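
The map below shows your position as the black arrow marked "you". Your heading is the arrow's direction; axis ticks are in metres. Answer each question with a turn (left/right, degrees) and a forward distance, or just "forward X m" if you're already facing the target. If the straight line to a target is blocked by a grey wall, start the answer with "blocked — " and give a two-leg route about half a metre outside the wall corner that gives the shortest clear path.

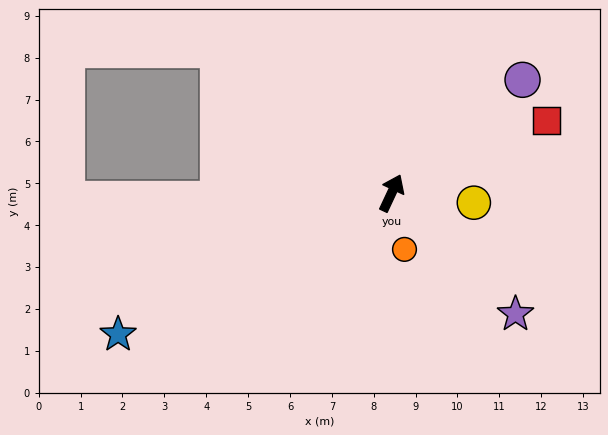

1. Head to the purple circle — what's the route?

turn right 24°, forward 4.1 m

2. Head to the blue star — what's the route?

turn left 142°, forward 7.4 m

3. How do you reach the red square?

turn right 40°, forward 4.1 m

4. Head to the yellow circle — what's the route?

turn right 72°, forward 2.0 m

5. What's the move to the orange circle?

turn right 142°, forward 1.4 m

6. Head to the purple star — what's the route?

turn right 109°, forward 4.1 m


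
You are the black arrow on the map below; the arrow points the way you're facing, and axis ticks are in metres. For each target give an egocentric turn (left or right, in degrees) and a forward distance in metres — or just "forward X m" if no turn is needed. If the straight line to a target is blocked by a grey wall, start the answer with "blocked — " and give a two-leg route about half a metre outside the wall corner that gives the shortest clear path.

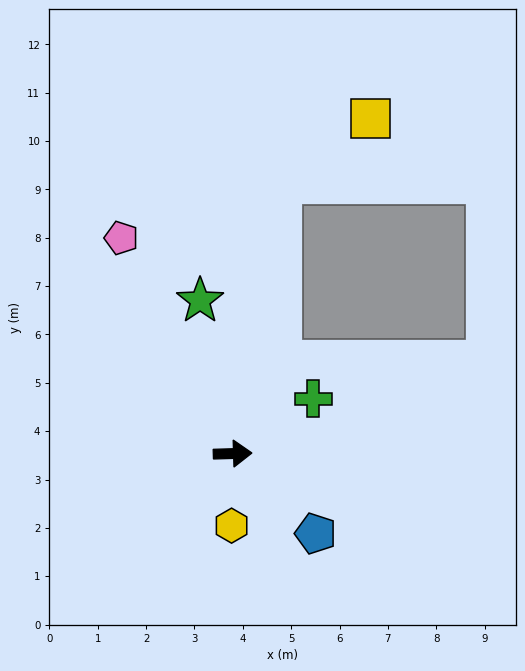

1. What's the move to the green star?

turn left 100°, forward 3.2 m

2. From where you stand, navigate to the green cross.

turn left 32°, forward 2.0 m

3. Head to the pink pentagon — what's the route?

turn left 116°, forward 5.0 m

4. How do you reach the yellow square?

blocked — turn left 78°, forward 5.7 m, then turn right 44°, forward 2.3 m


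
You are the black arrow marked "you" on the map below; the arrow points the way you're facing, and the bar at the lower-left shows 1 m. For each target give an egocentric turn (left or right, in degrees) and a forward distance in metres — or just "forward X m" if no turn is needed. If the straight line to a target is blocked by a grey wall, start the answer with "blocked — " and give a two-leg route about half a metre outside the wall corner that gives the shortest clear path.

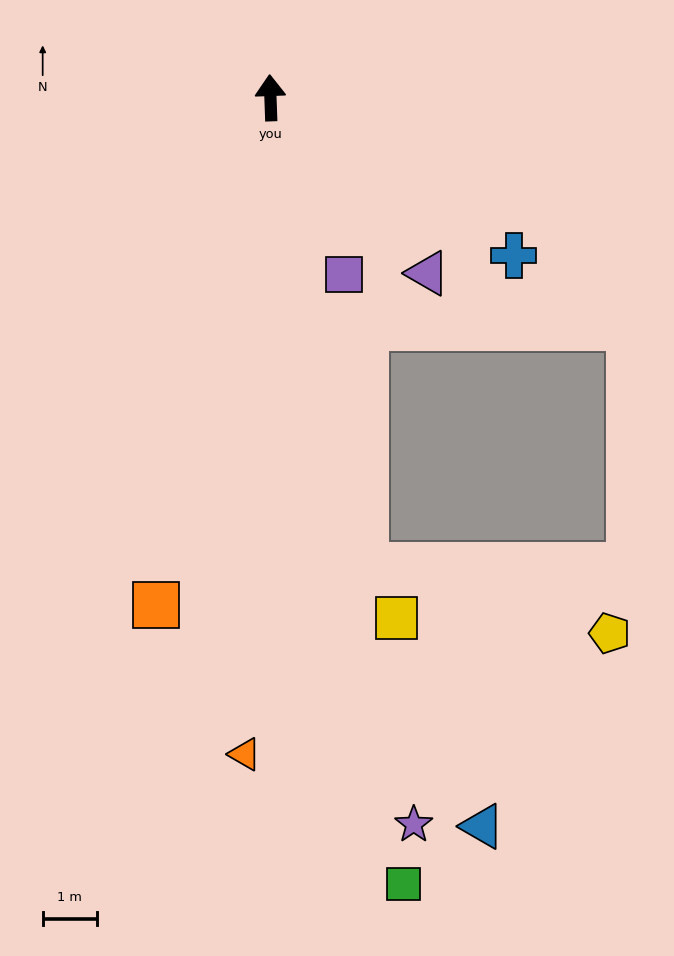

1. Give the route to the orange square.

turn left 165°, forward 9.7 m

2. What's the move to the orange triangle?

turn left 176°, forward 12.2 m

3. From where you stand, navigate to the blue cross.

turn right 125°, forward 5.4 m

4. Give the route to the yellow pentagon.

blocked — turn right 171°, forward 8.8 m, then turn left 63°, forward 4.7 m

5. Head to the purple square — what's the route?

turn right 159°, forward 3.6 m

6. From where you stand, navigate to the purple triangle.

turn right 140°, forward 4.4 m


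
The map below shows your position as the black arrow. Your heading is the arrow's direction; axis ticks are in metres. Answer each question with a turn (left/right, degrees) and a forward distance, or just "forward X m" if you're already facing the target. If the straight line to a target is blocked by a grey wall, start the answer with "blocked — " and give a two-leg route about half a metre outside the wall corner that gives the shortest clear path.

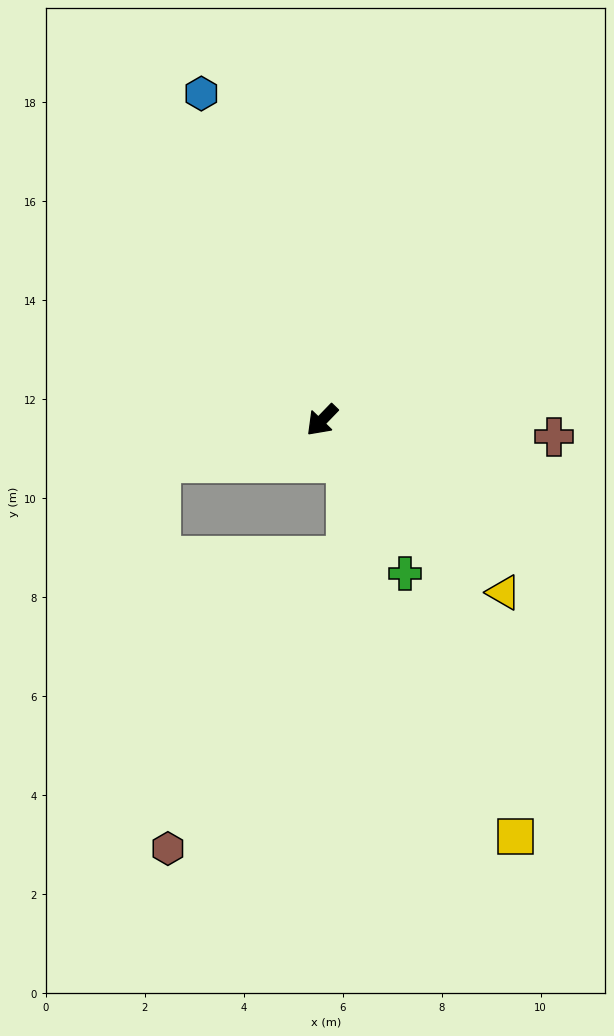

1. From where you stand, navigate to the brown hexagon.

blocked — turn right 32°, forward 3.4 m, then turn left 77°, forward 7.8 m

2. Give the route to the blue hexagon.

turn right 116°, forward 7.0 m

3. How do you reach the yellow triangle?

turn left 91°, forward 5.1 m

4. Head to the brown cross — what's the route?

turn left 130°, forward 4.7 m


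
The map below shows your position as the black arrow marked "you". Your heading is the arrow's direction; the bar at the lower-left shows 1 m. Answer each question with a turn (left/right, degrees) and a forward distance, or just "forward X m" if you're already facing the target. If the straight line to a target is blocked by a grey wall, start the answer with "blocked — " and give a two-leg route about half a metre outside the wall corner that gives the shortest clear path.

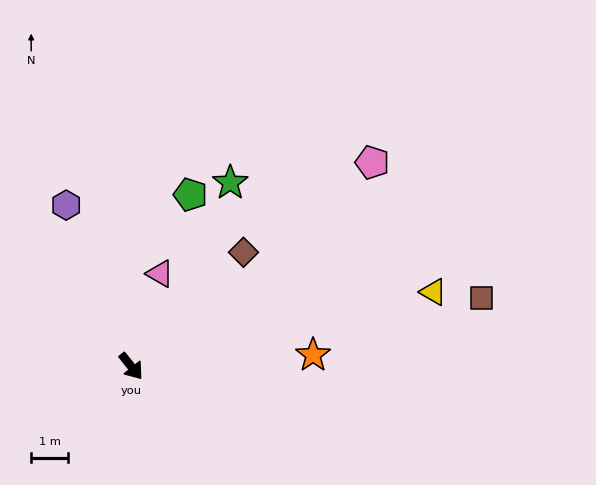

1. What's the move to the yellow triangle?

turn left 65°, forward 8.5 m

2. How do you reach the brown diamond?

turn left 97°, forward 4.4 m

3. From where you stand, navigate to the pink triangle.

turn left 124°, forward 2.6 m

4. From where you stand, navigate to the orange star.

turn left 55°, forward 5.0 m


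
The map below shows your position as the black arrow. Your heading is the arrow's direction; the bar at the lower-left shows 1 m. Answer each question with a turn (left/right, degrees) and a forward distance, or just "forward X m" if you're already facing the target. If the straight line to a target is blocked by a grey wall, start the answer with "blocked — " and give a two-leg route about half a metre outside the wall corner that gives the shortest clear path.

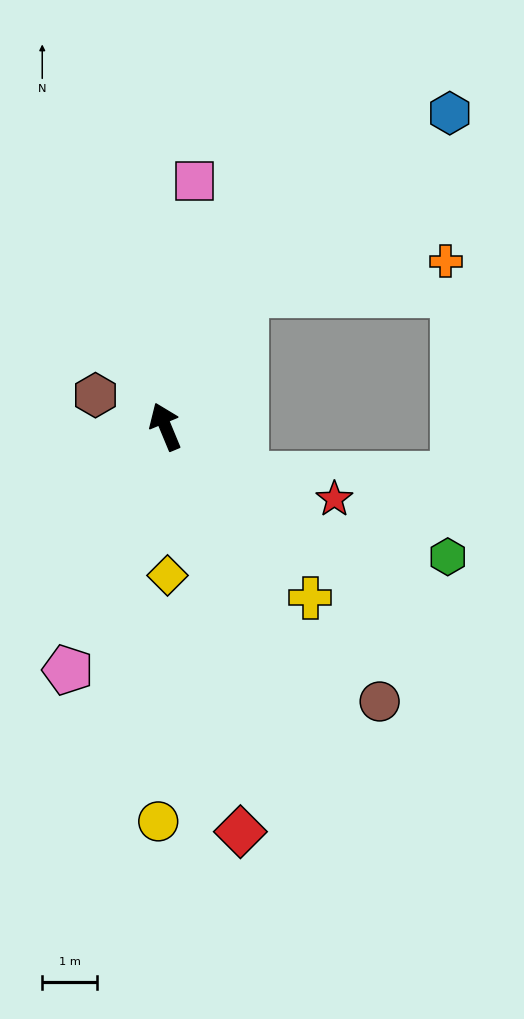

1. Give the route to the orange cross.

blocked — turn right 54°, forward 2.8 m, then turn right 49°, forward 3.7 m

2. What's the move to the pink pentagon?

turn left 136°, forward 4.8 m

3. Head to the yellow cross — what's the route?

turn right 162°, forward 4.1 m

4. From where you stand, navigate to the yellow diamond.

turn left 158°, forward 2.7 m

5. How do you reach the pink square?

turn right 29°, forward 4.5 m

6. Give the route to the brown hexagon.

turn left 43°, forward 1.4 m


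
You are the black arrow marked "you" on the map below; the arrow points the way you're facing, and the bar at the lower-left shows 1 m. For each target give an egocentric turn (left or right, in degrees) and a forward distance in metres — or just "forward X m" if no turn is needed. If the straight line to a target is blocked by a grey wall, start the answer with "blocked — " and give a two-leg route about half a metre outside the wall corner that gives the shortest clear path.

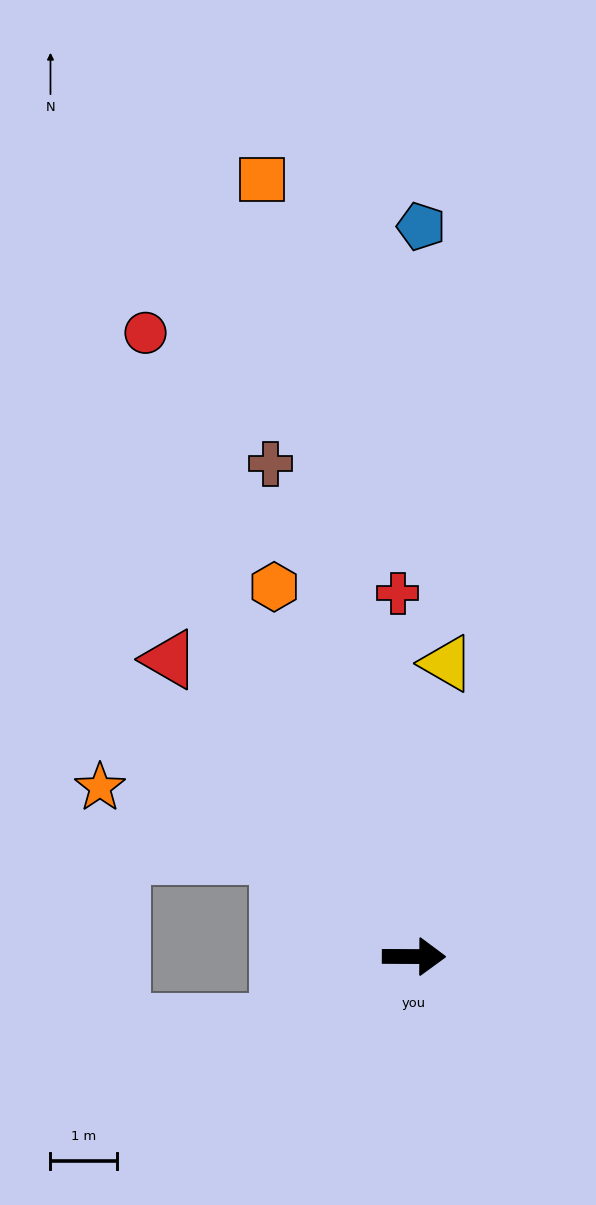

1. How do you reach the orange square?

turn left 101°, forward 11.8 m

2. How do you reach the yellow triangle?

turn left 84°, forward 4.4 m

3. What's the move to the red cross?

turn left 93°, forward 5.4 m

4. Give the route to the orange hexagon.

turn left 111°, forward 5.9 m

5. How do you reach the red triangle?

turn left 130°, forward 5.8 m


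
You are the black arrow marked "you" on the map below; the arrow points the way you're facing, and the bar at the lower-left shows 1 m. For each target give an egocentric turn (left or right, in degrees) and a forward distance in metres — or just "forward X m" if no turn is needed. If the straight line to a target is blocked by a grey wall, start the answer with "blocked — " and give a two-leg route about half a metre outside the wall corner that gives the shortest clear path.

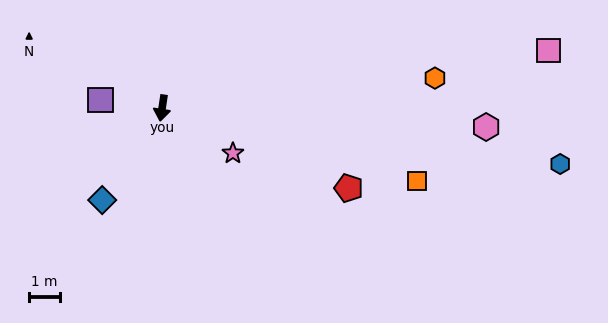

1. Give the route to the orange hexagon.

turn left 105°, forward 9.0 m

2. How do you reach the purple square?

turn right 89°, forward 2.0 m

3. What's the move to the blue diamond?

turn right 25°, forward 3.6 m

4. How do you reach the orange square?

turn left 83°, forward 8.7 m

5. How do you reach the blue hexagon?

turn left 91°, forward 13.2 m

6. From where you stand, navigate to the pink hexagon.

turn left 95°, forward 10.7 m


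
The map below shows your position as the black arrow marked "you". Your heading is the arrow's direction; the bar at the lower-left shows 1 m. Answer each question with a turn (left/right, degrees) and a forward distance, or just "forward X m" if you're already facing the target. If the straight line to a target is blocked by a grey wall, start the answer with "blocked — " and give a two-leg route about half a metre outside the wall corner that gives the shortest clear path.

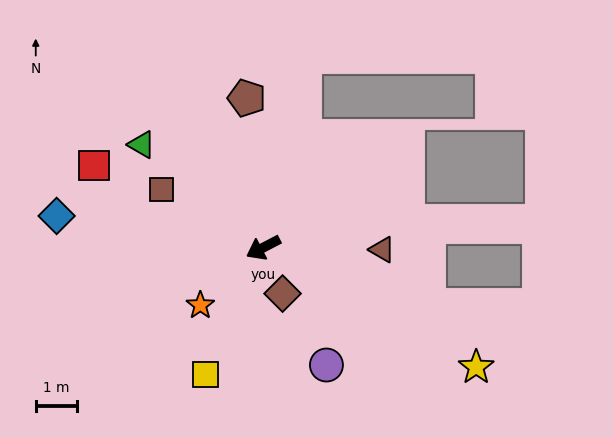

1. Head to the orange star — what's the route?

turn left 15°, forward 2.1 m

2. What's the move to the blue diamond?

turn right 36°, forward 5.1 m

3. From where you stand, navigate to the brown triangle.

turn left 152°, forward 2.9 m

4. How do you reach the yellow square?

turn left 38°, forward 3.4 m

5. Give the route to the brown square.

turn right 57°, forward 2.8 m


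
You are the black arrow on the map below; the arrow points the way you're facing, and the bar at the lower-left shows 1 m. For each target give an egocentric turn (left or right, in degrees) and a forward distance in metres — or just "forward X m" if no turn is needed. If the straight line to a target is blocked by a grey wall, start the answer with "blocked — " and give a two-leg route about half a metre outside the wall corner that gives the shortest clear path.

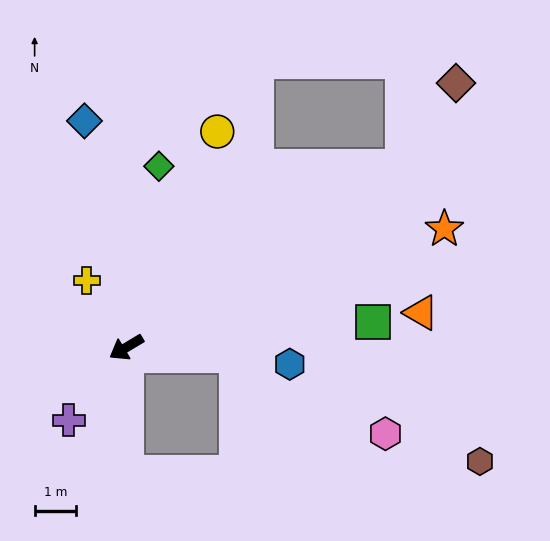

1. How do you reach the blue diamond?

turn right 110°, forward 5.6 m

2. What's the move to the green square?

turn left 155°, forward 6.0 m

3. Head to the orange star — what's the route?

turn left 169°, forward 8.2 m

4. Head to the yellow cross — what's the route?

turn right 90°, forward 1.9 m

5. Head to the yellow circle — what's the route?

turn right 144°, forward 5.6 m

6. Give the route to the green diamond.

turn right 131°, forward 4.4 m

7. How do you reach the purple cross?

turn left 21°, forward 2.2 m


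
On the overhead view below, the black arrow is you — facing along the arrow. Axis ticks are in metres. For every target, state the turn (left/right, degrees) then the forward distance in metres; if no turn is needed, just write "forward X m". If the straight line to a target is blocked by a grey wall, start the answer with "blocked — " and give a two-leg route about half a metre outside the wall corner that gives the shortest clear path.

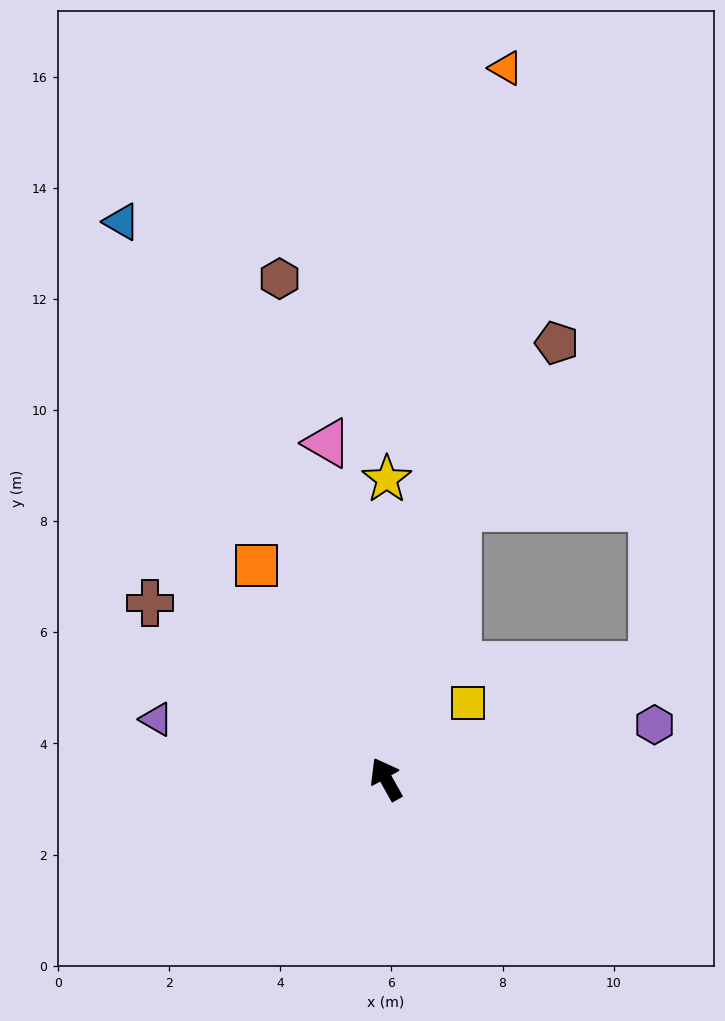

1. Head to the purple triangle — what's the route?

turn left 46°, forward 4.3 m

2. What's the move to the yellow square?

turn right 76°, forward 2.0 m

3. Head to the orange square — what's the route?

turn left 2°, forward 4.5 m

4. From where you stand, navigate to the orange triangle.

turn right 39°, forward 13.0 m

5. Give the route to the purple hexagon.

turn right 108°, forward 4.9 m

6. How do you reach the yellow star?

turn right 29°, forward 5.4 m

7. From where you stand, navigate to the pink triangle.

turn right 19°, forward 6.1 m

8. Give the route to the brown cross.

turn left 24°, forward 5.3 m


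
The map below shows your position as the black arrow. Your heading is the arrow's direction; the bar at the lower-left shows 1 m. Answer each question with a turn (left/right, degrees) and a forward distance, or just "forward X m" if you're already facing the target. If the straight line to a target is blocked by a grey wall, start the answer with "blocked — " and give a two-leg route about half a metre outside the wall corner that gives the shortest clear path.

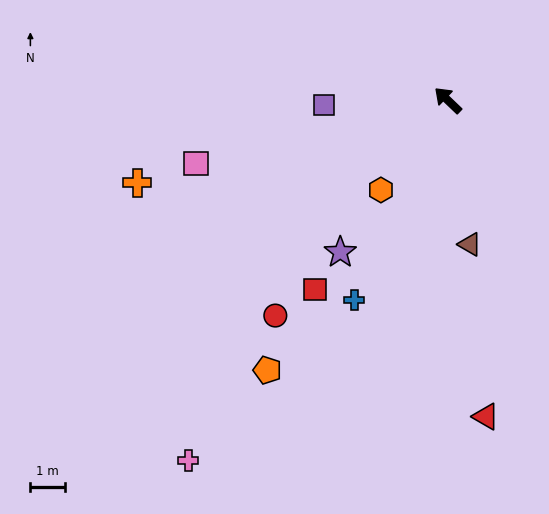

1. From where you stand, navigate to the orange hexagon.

turn left 97°, forward 3.2 m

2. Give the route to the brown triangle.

turn left 142°, forward 4.2 m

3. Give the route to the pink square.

turn left 58°, forward 7.4 m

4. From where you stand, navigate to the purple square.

turn left 46°, forward 3.5 m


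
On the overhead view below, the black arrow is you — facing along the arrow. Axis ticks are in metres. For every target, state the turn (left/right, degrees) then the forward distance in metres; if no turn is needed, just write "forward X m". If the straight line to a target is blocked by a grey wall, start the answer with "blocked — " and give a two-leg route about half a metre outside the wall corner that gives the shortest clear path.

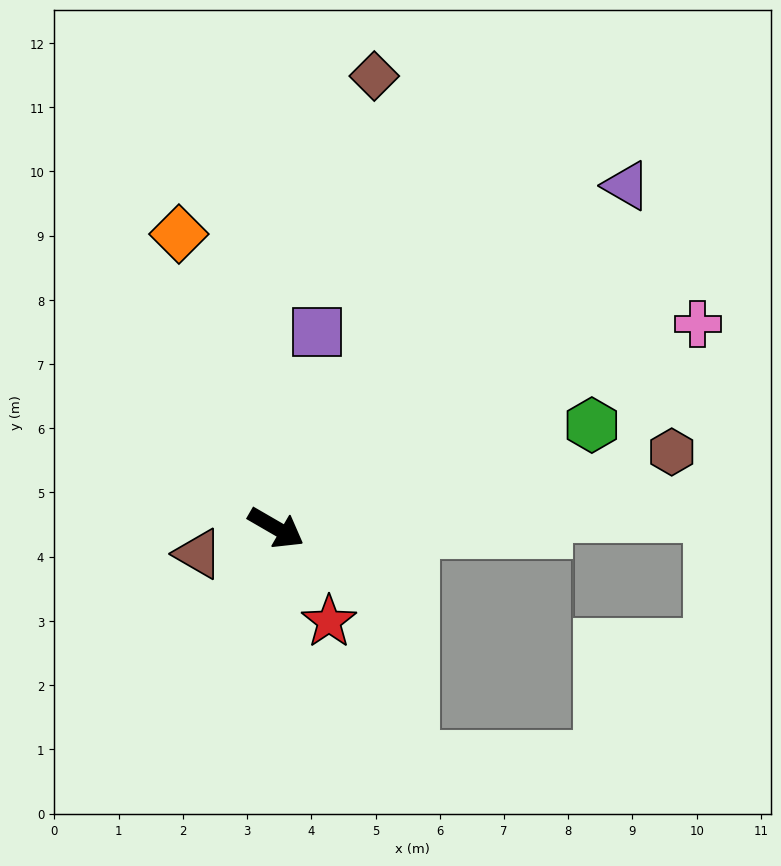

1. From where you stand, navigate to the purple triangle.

turn left 74°, forward 7.6 m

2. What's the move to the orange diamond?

turn left 138°, forward 4.8 m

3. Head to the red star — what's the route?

turn right 30°, forward 1.7 m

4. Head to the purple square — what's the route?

turn left 108°, forward 3.1 m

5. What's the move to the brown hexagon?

turn left 41°, forward 6.3 m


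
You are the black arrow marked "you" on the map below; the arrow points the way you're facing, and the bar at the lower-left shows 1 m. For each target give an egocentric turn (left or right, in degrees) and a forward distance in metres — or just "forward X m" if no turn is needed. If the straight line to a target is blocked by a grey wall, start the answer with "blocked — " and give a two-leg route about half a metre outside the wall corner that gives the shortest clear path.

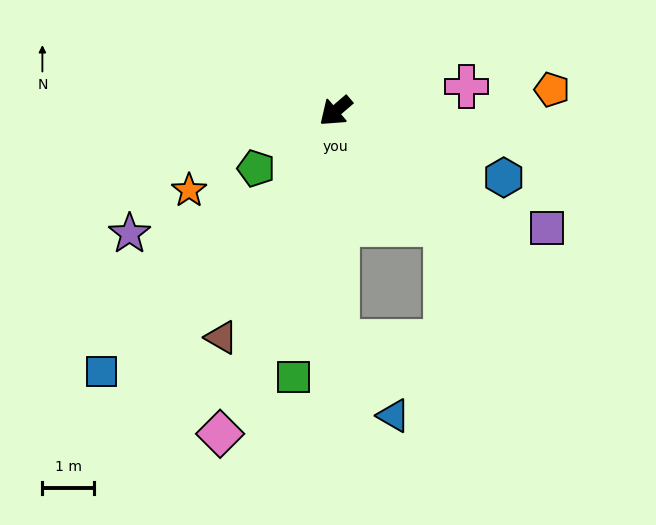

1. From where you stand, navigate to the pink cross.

turn left 150°, forward 2.6 m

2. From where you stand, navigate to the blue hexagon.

turn left 118°, forward 3.5 m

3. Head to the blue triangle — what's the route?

blocked — turn left 50°, forward 4.4 m, then turn left 36°, forward 1.8 m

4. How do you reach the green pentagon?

turn right 5°, forward 1.9 m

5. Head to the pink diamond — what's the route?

turn left 30°, forward 6.6 m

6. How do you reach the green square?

turn left 40°, forward 5.2 m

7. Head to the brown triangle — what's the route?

turn left 23°, forward 4.9 m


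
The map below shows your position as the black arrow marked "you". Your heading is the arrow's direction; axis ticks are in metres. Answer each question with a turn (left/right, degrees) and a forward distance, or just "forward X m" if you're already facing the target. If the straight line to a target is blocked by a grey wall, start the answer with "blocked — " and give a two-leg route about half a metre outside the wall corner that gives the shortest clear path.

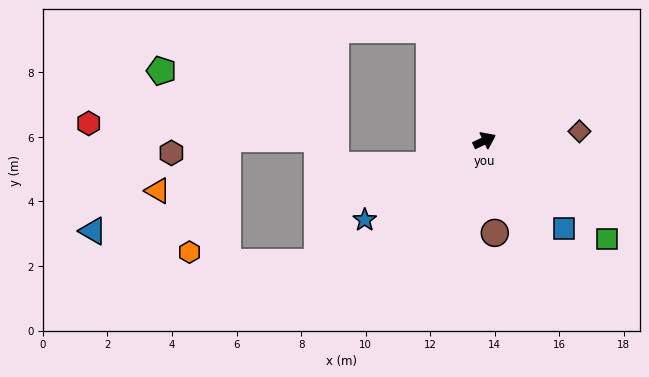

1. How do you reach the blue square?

turn right 74°, forward 3.7 m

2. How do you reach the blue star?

turn right 172°, forward 4.5 m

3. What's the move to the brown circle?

turn right 109°, forward 2.9 m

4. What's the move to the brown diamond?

turn right 20°, forward 3.0 m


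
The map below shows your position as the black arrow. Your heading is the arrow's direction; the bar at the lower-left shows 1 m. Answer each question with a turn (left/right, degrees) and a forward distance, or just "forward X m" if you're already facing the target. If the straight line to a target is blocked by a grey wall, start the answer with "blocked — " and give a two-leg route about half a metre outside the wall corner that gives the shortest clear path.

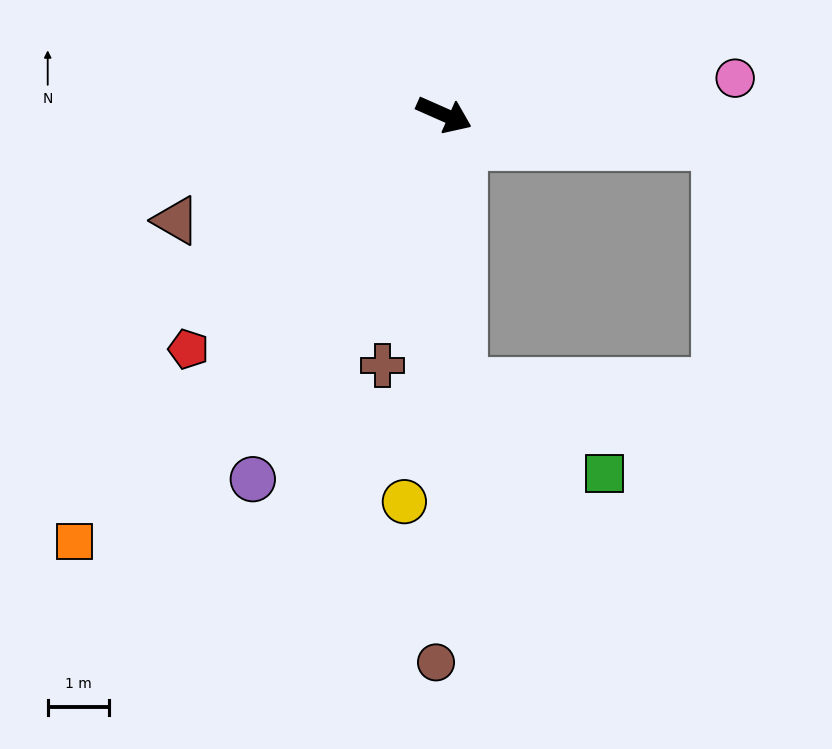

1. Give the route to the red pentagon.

turn right 114°, forward 5.7 m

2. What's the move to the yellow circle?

turn right 72°, forward 6.4 m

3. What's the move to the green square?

blocked — turn right 62°, forward 4.4 m, then turn left 54°, forward 2.8 m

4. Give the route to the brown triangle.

turn right 135°, forward 4.7 m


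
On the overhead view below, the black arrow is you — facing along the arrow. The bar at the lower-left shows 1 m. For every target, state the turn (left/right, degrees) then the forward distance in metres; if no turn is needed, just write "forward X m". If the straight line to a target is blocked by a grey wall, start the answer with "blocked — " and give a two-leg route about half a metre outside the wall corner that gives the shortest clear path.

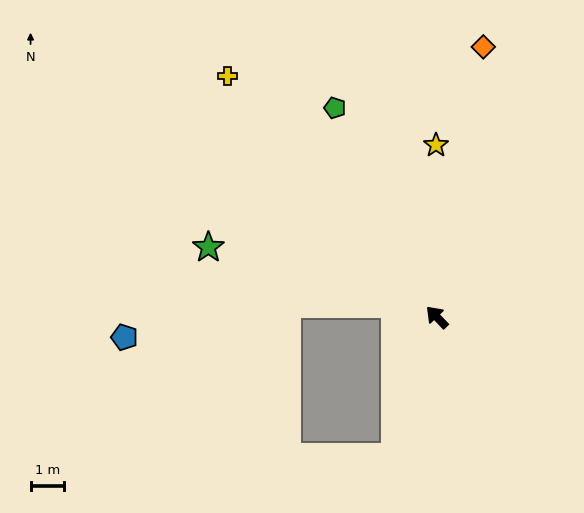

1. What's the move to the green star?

turn left 29°, forward 7.1 m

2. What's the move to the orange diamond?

turn right 54°, forward 8.2 m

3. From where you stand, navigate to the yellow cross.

turn right 3°, forward 9.5 m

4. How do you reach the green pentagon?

turn right 18°, forward 6.9 m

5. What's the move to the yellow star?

turn right 43°, forward 5.1 m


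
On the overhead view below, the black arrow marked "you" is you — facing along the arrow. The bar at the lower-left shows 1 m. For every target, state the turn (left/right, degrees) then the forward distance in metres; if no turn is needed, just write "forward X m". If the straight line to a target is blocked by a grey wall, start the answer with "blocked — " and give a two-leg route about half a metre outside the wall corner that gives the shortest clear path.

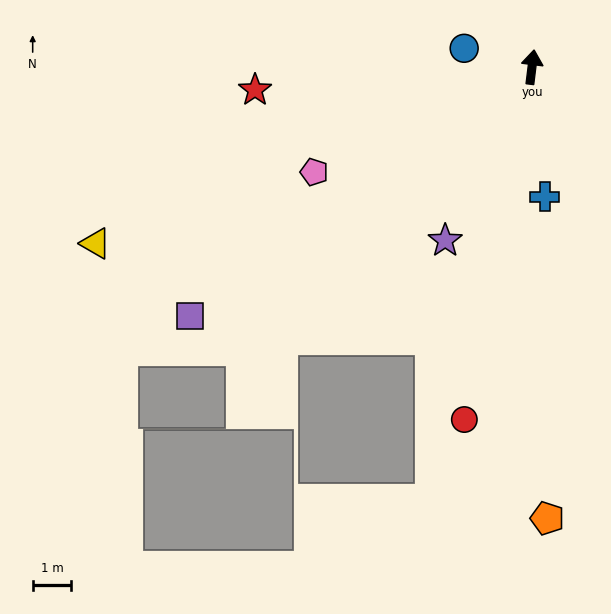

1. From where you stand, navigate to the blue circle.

turn left 82°, forward 1.8 m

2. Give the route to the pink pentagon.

turn left 123°, forward 6.2 m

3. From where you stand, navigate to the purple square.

turn left 133°, forward 10.9 m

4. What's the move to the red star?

turn left 102°, forward 7.2 m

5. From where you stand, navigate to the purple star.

turn left 160°, forward 5.0 m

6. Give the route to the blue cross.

turn right 167°, forward 3.4 m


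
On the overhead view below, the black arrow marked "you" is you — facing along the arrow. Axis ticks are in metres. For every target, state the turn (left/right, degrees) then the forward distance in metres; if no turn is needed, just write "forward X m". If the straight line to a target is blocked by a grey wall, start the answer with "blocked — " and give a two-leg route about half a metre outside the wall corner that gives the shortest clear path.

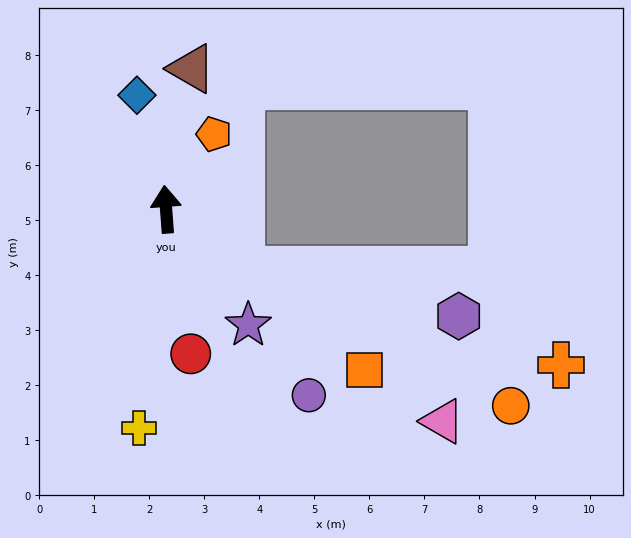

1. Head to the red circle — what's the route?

turn right 175°, forward 2.7 m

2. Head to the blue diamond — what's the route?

turn left 10°, forward 2.1 m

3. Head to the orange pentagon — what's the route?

turn right 37°, forward 1.6 m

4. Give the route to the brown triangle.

turn right 15°, forward 2.6 m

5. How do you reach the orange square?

turn right 133°, forward 4.6 m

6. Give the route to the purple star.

turn right 149°, forward 2.6 m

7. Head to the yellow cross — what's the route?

turn left 169°, forward 4.0 m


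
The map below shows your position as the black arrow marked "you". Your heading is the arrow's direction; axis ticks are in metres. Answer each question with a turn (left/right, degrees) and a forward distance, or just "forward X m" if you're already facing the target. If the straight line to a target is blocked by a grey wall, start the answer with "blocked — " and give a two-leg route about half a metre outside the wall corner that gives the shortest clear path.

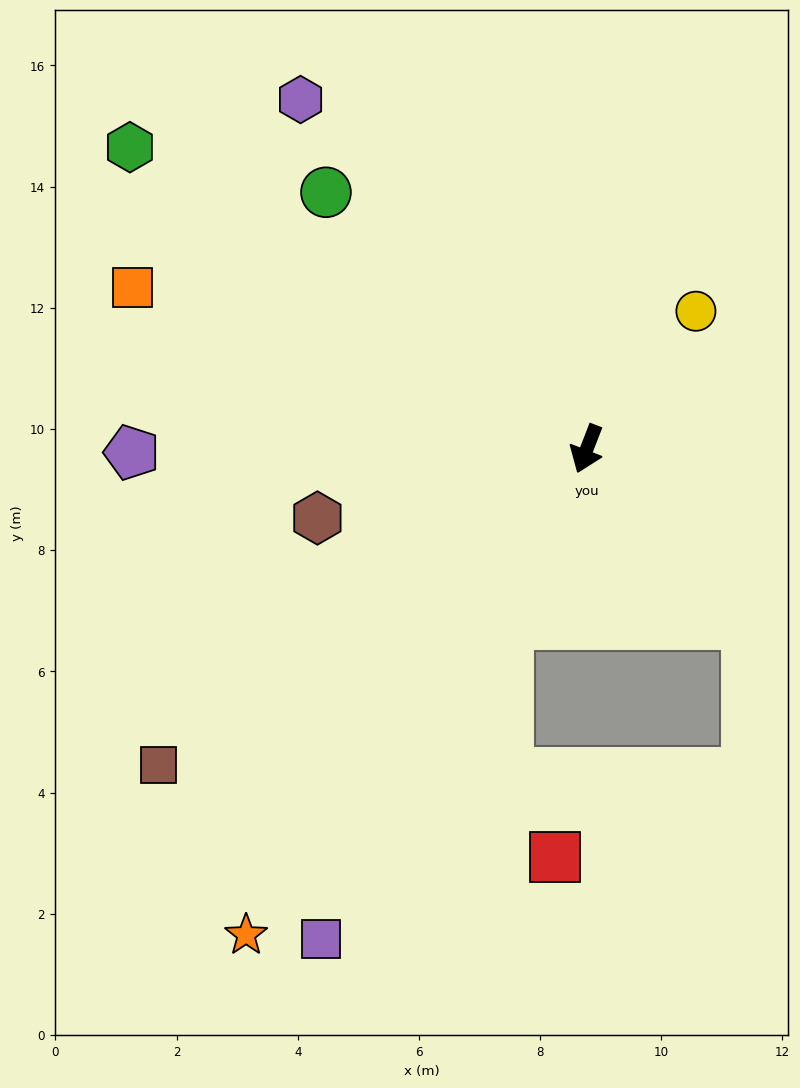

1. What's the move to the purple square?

turn right 7°, forward 9.2 m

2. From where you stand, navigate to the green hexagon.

turn right 102°, forward 9.0 m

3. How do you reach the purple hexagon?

turn right 119°, forward 7.5 m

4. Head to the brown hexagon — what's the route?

turn right 54°, forward 4.6 m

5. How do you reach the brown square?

turn right 32°, forward 8.8 m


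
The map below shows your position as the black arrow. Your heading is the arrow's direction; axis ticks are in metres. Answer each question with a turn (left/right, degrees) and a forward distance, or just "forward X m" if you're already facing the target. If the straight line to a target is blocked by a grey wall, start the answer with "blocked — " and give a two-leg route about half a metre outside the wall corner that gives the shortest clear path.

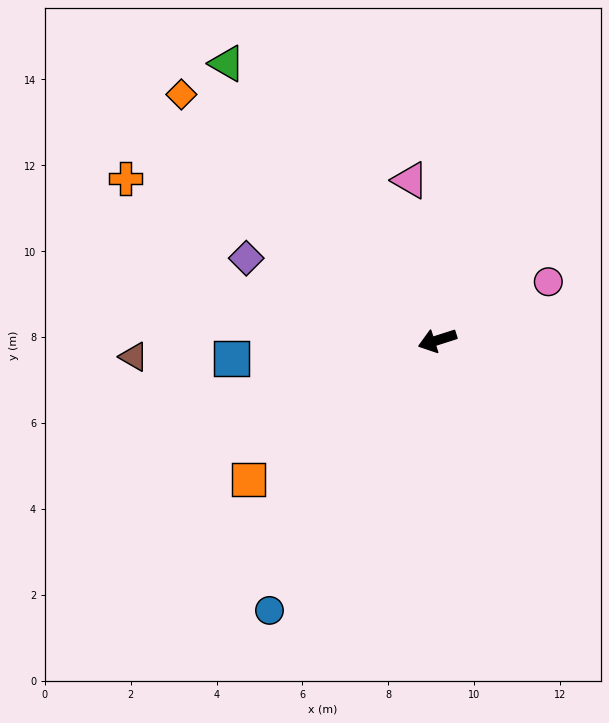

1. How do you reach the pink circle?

turn right 170°, forward 2.9 m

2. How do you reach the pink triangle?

turn right 98°, forward 3.8 m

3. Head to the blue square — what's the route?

turn right 13°, forward 4.8 m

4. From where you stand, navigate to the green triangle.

turn right 70°, forward 8.1 m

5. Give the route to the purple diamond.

turn right 41°, forward 4.8 m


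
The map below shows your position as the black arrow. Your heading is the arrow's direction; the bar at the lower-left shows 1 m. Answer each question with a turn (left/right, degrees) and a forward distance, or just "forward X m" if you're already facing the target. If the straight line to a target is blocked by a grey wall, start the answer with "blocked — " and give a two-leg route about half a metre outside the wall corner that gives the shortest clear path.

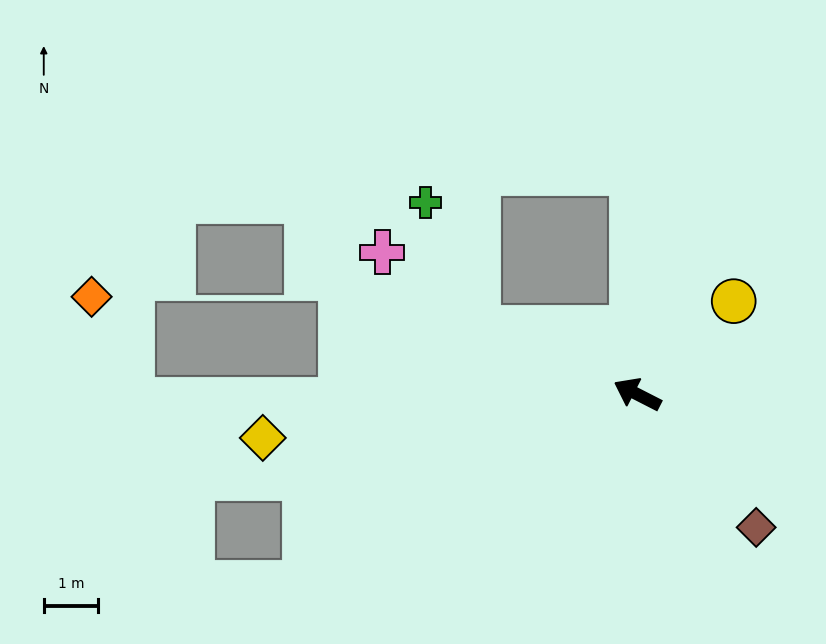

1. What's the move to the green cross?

blocked — turn left 5°, forward 3.2 m, then turn right 46°, forward 2.5 m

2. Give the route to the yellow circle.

turn right 109°, forward 2.5 m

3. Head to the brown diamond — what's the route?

turn left 159°, forward 3.3 m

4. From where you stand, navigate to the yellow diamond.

turn left 34°, forward 6.9 m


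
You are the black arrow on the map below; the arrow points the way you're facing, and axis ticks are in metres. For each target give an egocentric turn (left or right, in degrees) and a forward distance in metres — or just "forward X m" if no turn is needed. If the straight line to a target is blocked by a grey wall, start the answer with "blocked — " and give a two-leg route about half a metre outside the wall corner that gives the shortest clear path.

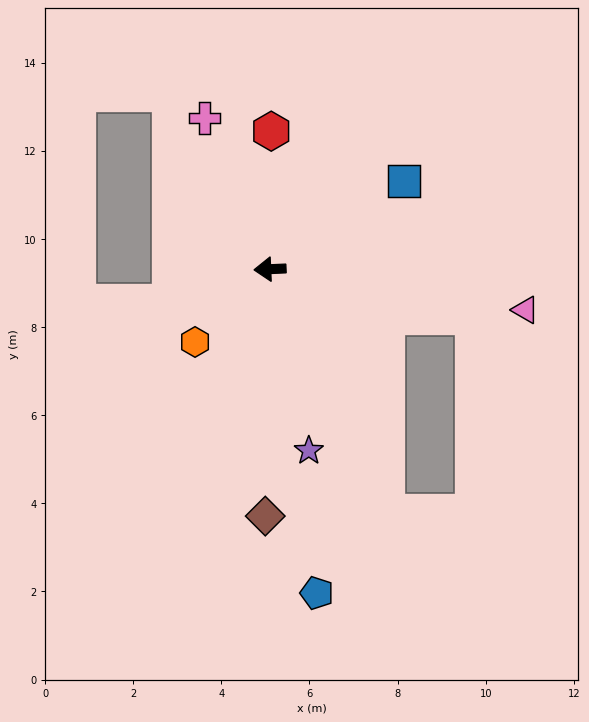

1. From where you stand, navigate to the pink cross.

turn right 69°, forward 3.7 m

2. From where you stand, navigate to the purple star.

turn left 100°, forward 4.2 m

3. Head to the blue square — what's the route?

turn right 149°, forward 3.6 m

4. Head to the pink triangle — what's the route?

turn left 168°, forward 5.9 m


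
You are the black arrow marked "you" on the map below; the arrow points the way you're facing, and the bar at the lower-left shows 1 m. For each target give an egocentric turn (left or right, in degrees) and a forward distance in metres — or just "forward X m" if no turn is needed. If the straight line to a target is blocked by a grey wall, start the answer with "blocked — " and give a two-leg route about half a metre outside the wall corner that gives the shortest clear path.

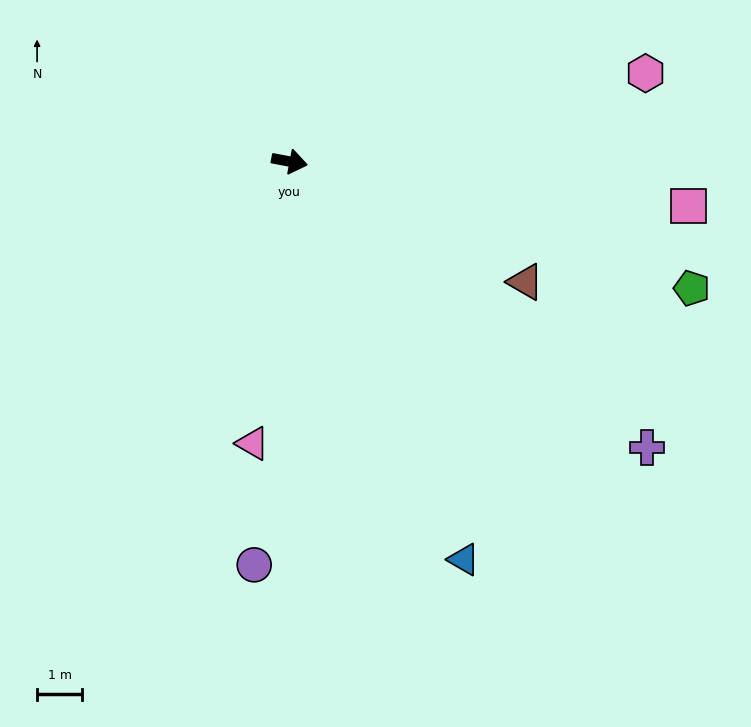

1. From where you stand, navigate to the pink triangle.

turn right 87°, forward 6.3 m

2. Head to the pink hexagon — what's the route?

turn left 25°, forward 8.1 m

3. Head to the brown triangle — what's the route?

turn right 16°, forward 5.9 m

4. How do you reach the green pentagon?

turn right 7°, forward 9.4 m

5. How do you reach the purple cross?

turn right 28°, forward 10.2 m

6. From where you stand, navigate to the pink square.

turn left 4°, forward 8.9 m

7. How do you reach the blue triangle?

turn right 56°, forward 9.6 m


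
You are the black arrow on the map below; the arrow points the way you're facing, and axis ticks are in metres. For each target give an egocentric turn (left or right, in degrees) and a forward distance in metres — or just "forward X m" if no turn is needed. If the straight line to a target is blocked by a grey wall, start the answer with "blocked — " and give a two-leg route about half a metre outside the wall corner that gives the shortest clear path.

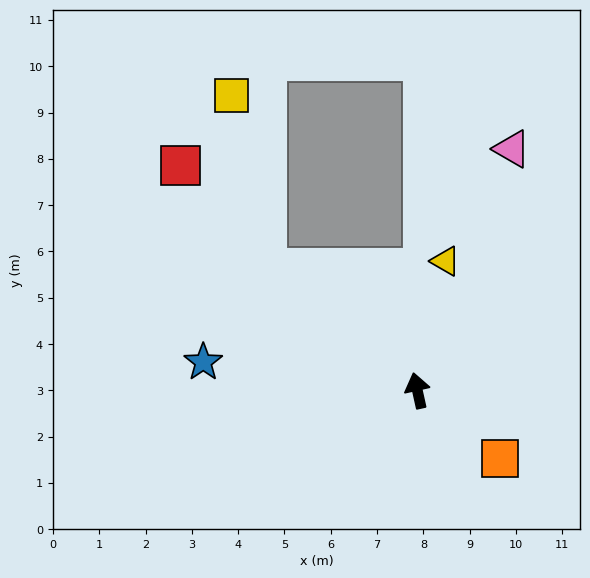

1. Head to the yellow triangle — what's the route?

turn right 25°, forward 2.9 m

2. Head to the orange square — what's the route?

turn right 142°, forward 2.3 m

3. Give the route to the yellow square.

blocked — turn left 38°, forward 4.2 m, then turn right 39°, forward 3.8 m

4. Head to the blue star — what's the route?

turn left 70°, forward 4.7 m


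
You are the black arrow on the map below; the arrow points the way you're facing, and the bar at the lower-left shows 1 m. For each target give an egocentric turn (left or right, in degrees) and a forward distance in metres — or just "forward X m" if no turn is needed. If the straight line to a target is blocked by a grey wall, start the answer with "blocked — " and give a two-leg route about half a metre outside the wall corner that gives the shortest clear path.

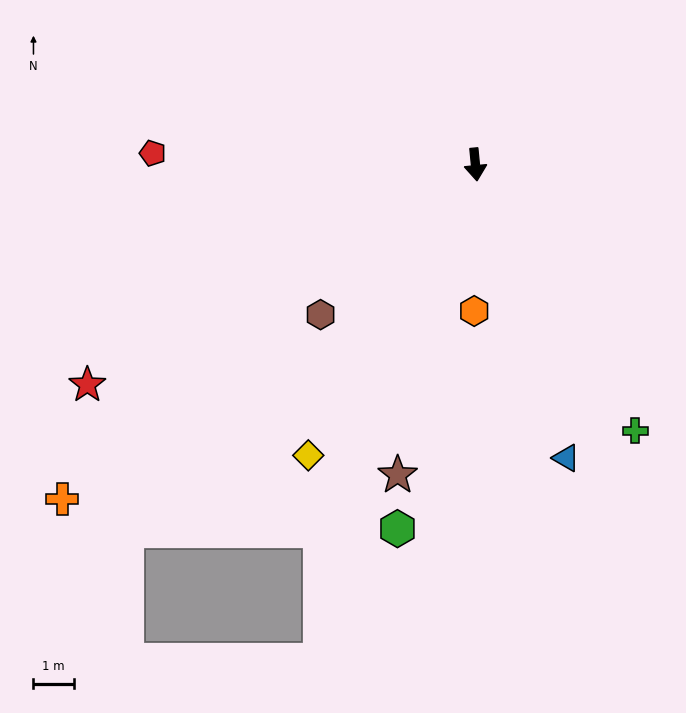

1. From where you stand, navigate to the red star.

turn right 66°, forward 11.1 m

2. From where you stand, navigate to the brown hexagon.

turn right 51°, forward 5.4 m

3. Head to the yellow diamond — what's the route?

turn right 35°, forward 8.3 m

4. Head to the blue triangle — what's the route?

turn left 12°, forward 7.6 m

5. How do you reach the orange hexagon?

turn right 6°, forward 3.6 m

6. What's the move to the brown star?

turn right 20°, forward 7.9 m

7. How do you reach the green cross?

turn left 25°, forward 7.7 m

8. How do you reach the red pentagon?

turn right 98°, forward 8.0 m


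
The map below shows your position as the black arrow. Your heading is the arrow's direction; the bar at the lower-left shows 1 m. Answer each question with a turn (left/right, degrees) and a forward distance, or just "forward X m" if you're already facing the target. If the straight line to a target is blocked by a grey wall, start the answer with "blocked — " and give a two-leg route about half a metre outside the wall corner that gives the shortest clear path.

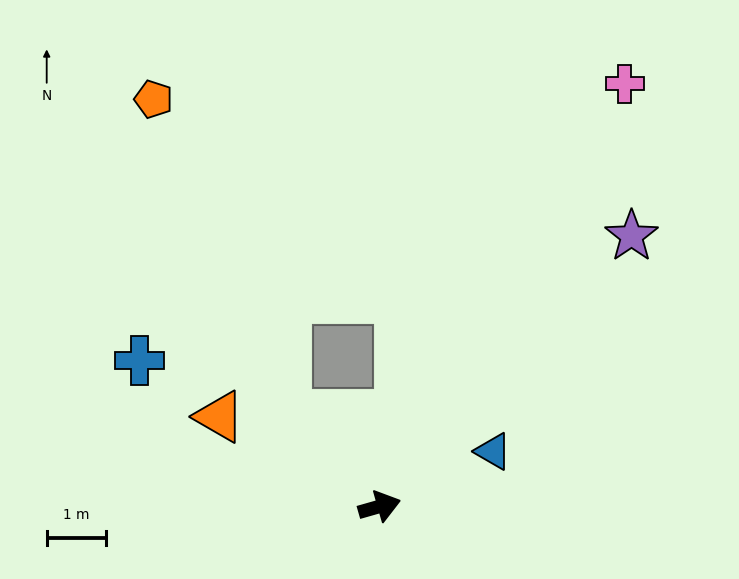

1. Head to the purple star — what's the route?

turn left 31°, forward 6.2 m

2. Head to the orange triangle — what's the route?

turn left 135°, forward 3.1 m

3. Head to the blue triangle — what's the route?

turn left 10°, forward 2.1 m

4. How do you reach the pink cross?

turn left 44°, forward 8.2 m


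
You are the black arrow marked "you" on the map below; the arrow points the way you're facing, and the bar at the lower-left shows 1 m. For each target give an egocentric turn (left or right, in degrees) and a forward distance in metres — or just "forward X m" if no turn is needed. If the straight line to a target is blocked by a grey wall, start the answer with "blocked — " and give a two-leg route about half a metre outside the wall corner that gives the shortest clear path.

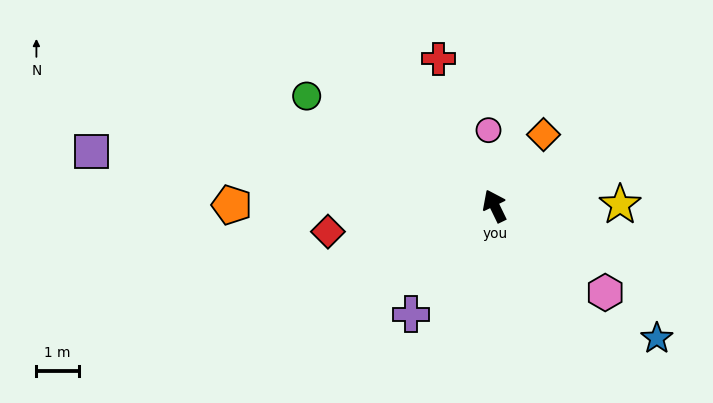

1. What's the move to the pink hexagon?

turn right 154°, forward 3.3 m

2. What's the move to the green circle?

turn left 34°, forward 5.1 m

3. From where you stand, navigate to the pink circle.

turn right 21°, forward 1.8 m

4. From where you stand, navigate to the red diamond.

turn left 73°, forward 4.0 m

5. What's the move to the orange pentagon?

turn left 64°, forward 6.2 m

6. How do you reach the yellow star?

turn right 115°, forward 3.0 m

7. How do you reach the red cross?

turn right 5°, forward 3.7 m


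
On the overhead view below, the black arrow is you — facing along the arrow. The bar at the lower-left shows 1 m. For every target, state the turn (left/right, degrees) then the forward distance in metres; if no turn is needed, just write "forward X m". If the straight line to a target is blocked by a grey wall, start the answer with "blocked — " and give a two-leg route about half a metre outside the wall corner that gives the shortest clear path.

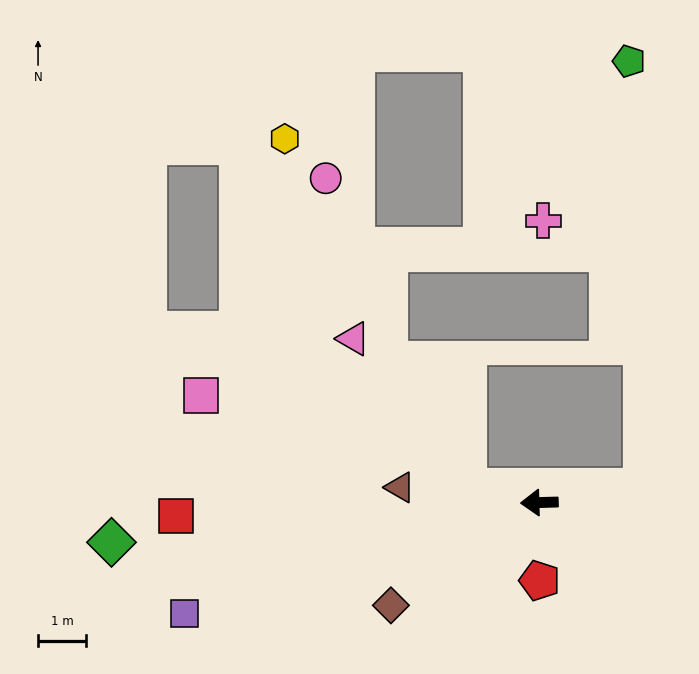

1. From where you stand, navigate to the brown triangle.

turn right 8°, forward 2.9 m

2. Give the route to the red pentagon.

turn left 89°, forward 1.6 m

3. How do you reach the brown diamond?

turn left 33°, forward 3.8 m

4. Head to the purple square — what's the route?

turn left 16°, forward 7.8 m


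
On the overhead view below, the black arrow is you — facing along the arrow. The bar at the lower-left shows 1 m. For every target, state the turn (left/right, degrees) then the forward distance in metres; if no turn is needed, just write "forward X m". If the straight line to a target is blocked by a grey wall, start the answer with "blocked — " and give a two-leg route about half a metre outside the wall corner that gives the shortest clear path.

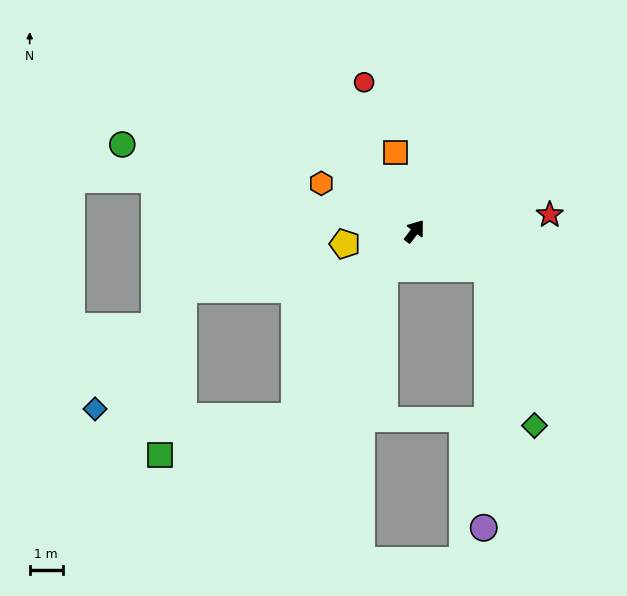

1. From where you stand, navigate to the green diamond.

blocked — turn right 79°, forward 2.5 m, then turn right 47°, forward 5.0 m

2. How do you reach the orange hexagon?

turn left 100°, forward 3.2 m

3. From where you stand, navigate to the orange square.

turn left 51°, forward 2.4 m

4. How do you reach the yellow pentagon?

turn left 137°, forward 2.1 m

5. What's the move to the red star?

turn right 46°, forward 4.1 m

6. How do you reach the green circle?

turn left 111°, forward 9.2 m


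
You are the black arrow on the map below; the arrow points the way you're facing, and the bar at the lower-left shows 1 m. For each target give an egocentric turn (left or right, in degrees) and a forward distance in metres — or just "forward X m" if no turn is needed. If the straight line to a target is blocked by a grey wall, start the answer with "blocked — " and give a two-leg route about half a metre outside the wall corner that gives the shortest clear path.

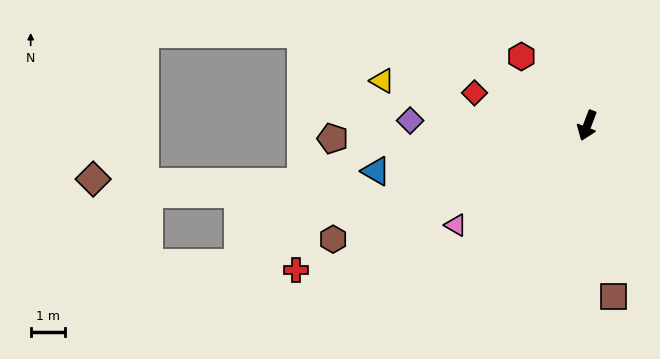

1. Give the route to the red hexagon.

turn right 116°, forward 2.8 m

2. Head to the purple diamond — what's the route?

turn right 71°, forward 5.1 m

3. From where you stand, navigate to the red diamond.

turn right 85°, forward 3.4 m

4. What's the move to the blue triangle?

turn right 57°, forward 6.3 m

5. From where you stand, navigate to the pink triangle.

turn right 32°, forward 4.8 m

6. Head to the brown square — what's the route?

turn left 30°, forward 5.0 m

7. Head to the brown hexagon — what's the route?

turn right 45°, forward 8.1 m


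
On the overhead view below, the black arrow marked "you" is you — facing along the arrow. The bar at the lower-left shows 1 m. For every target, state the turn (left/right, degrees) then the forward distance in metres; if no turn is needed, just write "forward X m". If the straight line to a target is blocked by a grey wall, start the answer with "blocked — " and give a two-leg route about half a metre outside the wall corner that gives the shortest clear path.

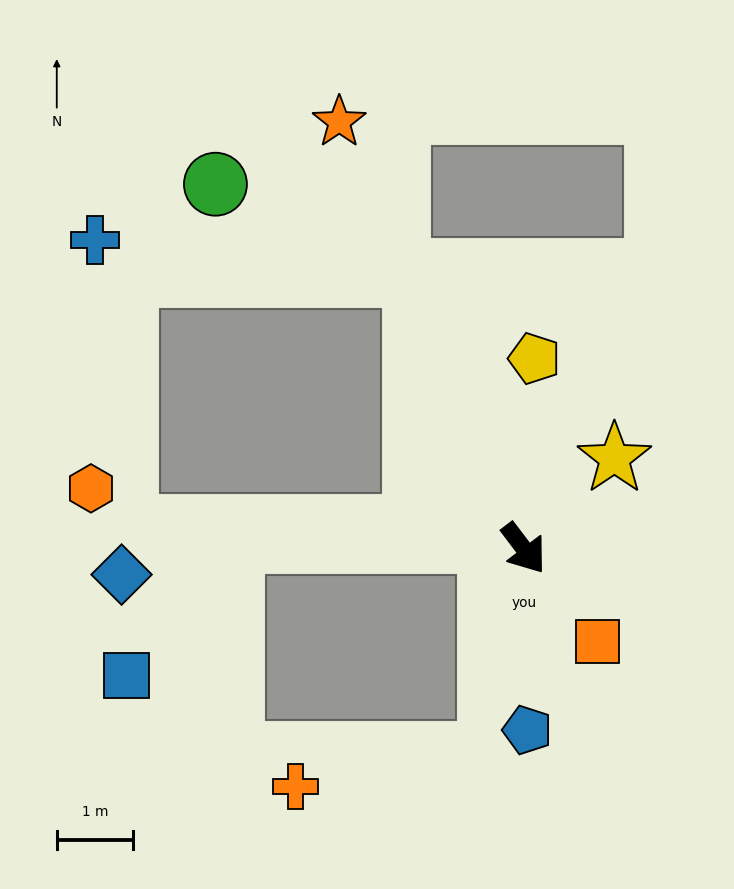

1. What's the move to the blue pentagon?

turn right 36°, forward 2.4 m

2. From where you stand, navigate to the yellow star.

turn left 98°, forward 1.7 m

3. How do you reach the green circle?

blocked — turn left 164°, forward 3.9 m, then turn left 44°, forward 2.9 m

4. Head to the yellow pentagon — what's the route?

turn left 140°, forward 2.5 m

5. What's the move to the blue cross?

blocked — turn left 164°, forward 3.9 m, then turn left 63°, forward 4.2 m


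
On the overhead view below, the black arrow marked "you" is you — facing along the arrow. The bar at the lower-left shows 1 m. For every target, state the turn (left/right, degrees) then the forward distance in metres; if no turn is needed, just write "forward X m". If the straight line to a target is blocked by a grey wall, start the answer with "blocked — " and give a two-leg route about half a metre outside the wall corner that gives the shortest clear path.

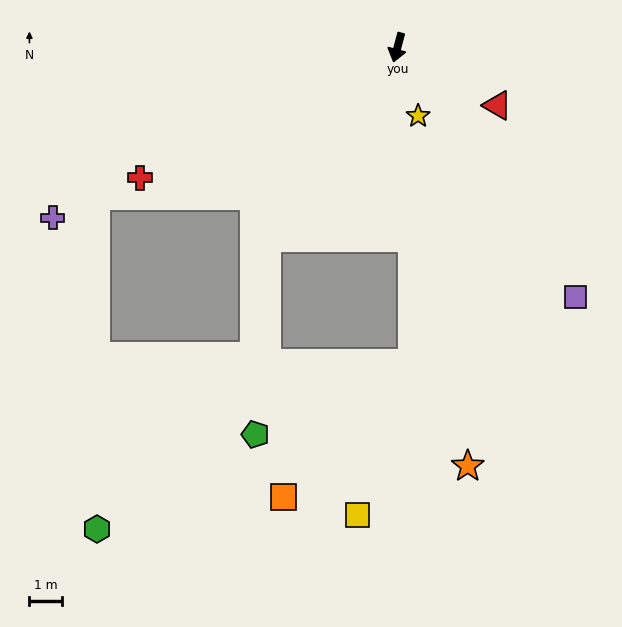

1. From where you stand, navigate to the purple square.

turn left 50°, forward 9.4 m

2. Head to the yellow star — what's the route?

turn left 32°, forward 2.2 m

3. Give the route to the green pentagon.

blocked — turn right 19°, forward 7.1 m, then turn left 30°, forward 6.0 m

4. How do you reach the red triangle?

turn left 75°, forward 3.5 m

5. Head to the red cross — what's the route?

turn right 48°, forward 8.8 m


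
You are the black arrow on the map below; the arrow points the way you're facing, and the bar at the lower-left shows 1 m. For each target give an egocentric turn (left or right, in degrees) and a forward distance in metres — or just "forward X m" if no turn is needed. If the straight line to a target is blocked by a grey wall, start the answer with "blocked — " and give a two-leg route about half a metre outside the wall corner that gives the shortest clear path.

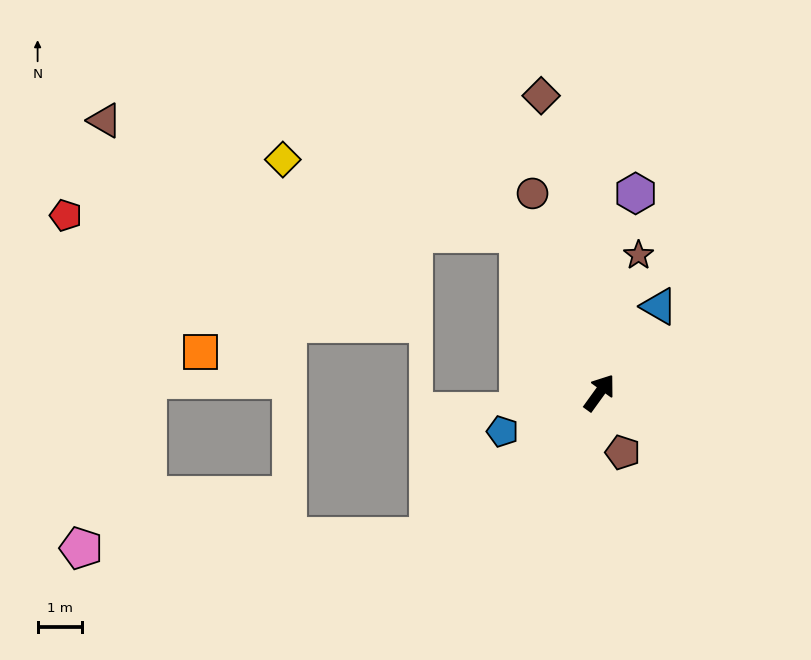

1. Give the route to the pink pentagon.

blocked — turn left 166°, forward 5.0 m, then turn right 38°, forward 7.8 m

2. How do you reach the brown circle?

turn left 54°, forward 4.7 m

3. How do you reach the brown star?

turn left 20°, forward 3.2 m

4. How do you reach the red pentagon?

blocked — turn left 63°, forward 4.0 m, then turn left 61°, forward 10.1 m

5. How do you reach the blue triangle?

forward 2.3 m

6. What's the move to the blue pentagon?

turn left 148°, forward 2.3 m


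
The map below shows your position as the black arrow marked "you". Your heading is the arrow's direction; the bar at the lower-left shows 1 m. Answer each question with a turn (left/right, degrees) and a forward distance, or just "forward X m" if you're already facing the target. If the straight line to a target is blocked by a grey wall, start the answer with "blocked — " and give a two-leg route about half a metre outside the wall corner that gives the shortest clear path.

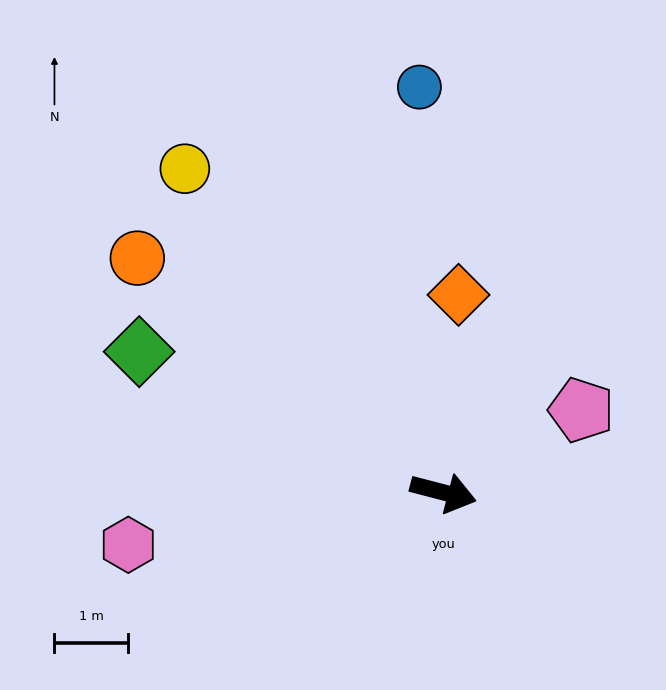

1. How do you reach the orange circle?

turn left 157°, forward 5.2 m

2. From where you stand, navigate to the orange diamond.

turn left 100°, forward 2.7 m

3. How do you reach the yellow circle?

turn left 143°, forward 5.6 m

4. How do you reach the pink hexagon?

turn right 156°, forward 4.3 m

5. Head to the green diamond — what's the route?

turn left 170°, forward 4.6 m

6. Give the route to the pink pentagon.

turn left 45°, forward 2.2 m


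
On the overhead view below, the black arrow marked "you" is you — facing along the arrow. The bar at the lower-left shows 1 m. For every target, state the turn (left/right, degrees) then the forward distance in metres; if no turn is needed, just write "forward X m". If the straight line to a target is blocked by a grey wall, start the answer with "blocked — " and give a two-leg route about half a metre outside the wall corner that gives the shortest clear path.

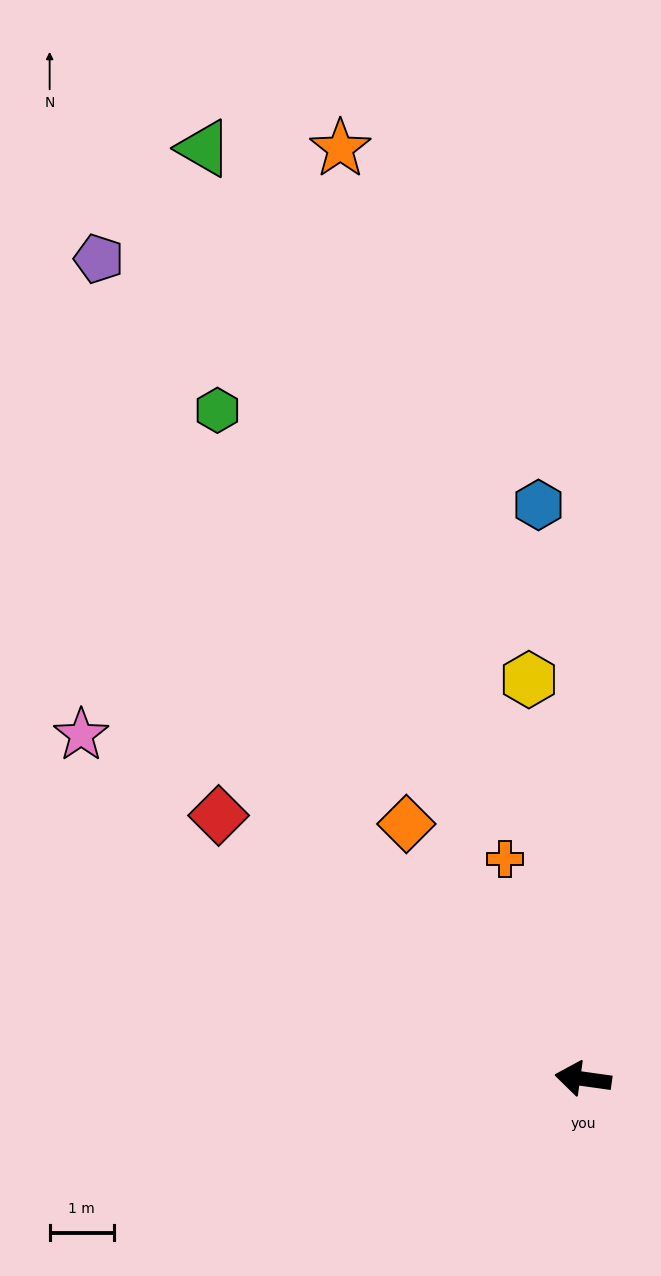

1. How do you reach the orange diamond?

turn right 47°, forward 4.8 m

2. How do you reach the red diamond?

turn right 28°, forward 7.0 m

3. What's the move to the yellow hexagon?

turn right 74°, forward 6.3 m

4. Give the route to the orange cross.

turn right 62°, forward 3.6 m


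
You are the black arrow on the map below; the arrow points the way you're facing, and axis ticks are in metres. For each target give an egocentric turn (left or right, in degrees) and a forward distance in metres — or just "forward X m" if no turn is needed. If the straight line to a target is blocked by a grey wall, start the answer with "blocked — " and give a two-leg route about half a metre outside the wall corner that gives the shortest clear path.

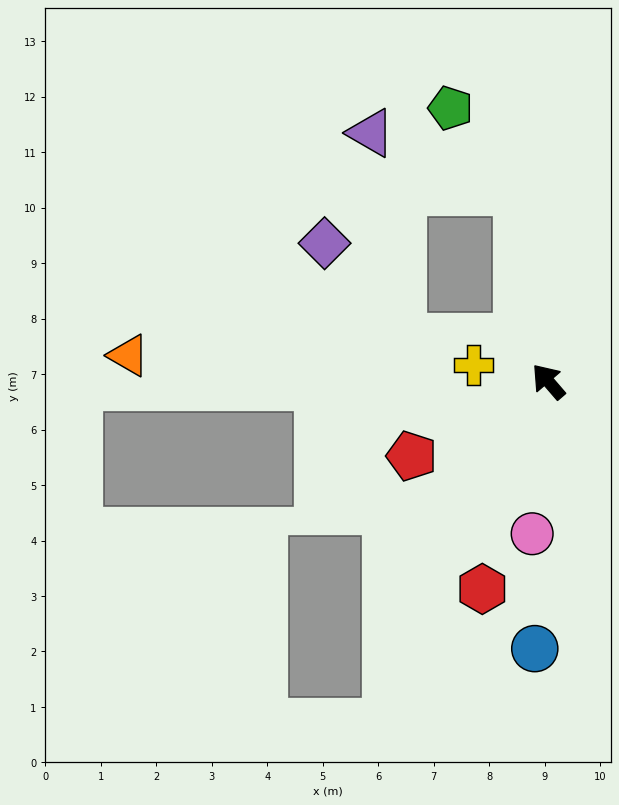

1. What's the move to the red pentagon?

turn left 78°, forward 2.8 m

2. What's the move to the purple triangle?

blocked — turn right 31°, forward 3.5 m, then turn left 58°, forward 2.8 m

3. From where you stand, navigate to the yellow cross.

turn left 37°, forward 1.4 m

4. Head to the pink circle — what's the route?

turn left 133°, forward 2.8 m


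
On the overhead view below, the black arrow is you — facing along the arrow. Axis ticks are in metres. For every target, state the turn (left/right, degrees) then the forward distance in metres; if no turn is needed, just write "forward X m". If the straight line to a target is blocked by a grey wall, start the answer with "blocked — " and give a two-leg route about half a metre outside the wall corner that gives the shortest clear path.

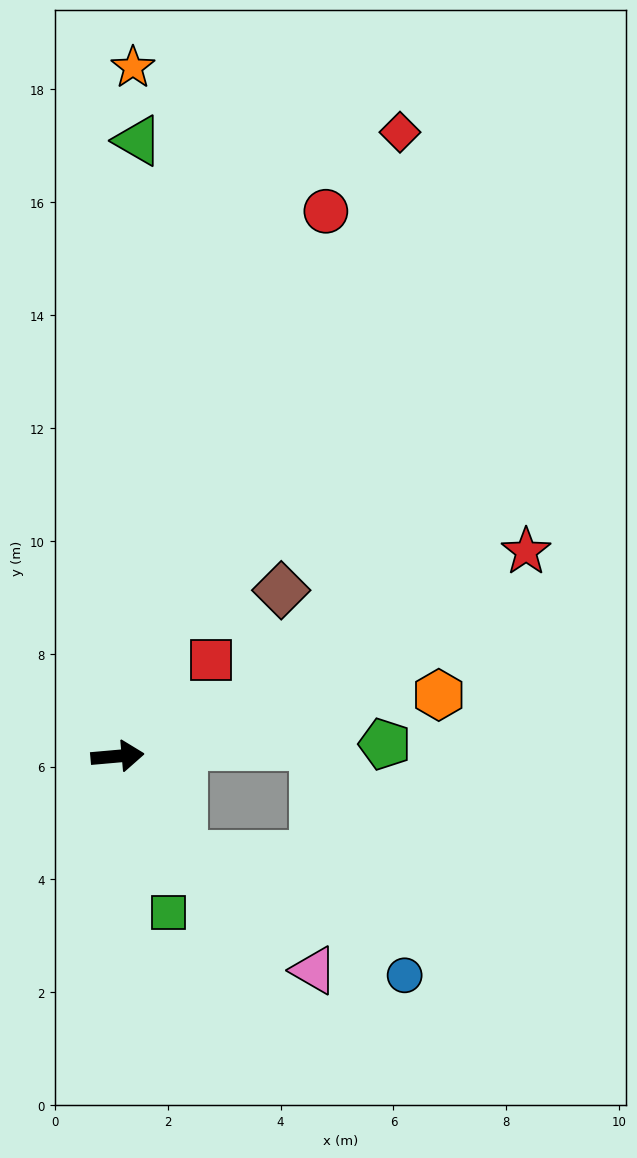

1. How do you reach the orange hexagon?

turn left 6°, forward 5.8 m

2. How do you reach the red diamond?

turn left 61°, forward 12.1 m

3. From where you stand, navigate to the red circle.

turn left 64°, forward 10.3 m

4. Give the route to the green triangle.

turn left 83°, forward 10.9 m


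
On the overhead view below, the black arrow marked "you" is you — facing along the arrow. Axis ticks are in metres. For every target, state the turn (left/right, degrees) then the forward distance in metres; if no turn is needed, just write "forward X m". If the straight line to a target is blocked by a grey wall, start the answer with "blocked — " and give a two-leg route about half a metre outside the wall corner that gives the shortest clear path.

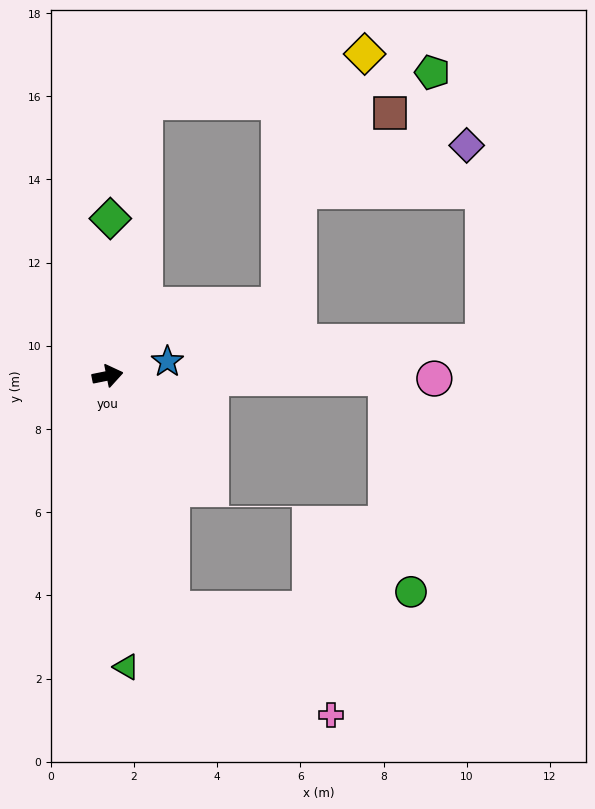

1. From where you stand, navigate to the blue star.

forward 1.5 m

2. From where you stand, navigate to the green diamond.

turn left 78°, forward 3.8 m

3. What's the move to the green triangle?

turn right 98°, forward 7.0 m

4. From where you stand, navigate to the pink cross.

blocked — turn right 86°, forward 5.8 m, then turn left 41°, forward 4.6 m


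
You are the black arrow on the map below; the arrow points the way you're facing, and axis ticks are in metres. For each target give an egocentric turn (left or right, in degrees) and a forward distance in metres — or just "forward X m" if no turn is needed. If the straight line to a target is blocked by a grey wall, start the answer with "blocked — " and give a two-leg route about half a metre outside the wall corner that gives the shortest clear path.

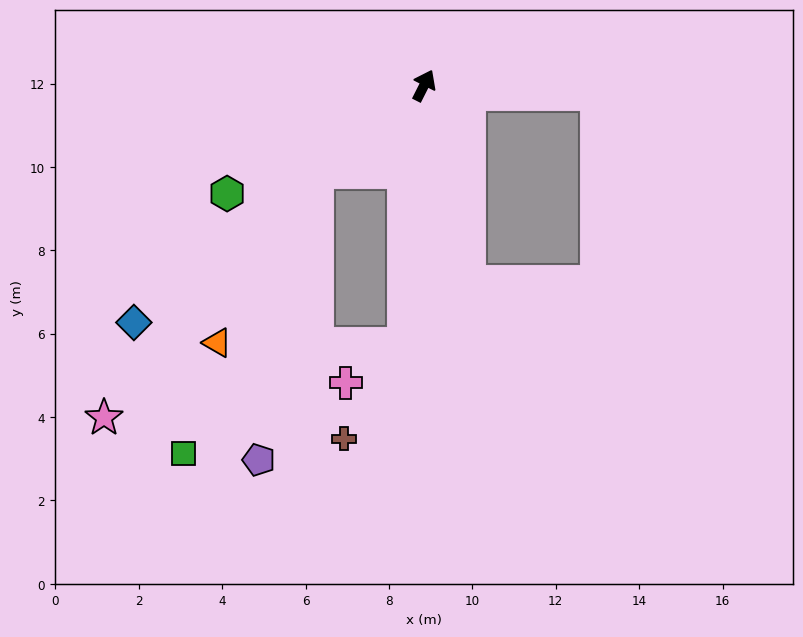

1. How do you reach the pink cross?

blocked — turn right 158°, forward 6.2 m, then turn right 52°, forward 1.7 m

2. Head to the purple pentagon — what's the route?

blocked — turn left 155°, forward 3.3 m, then turn left 41°, forward 7.1 m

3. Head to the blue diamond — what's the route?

turn left 156°, forward 9.0 m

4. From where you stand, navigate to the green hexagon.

turn left 146°, forward 5.4 m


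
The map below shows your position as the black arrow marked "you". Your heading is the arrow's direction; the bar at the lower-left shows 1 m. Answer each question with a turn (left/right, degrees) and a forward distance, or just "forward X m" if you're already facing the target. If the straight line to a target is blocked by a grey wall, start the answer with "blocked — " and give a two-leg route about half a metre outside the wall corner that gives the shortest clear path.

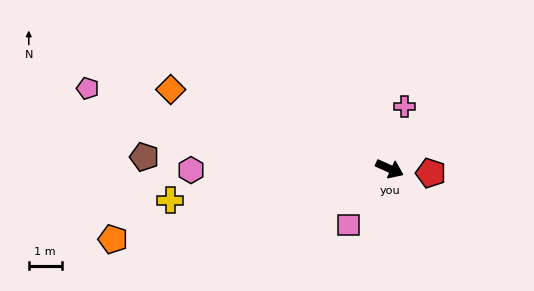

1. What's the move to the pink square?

turn right 102°, forward 2.1 m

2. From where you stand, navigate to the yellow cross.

turn right 148°, forward 6.7 m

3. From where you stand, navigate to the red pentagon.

turn left 18°, forward 1.3 m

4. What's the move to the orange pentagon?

turn right 141°, forward 8.7 m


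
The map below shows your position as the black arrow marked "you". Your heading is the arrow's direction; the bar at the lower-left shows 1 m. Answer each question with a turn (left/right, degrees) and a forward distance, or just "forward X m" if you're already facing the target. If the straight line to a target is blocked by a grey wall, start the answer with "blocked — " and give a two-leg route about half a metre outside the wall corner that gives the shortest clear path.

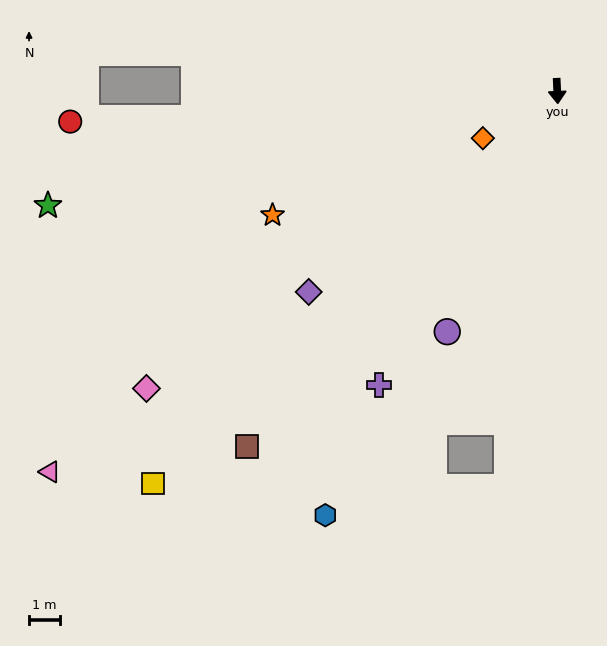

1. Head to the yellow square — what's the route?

turn right 48°, forward 18.0 m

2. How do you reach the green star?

turn right 80°, forward 16.7 m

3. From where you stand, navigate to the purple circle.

turn right 27°, forward 8.4 m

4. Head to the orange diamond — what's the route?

turn right 60°, forward 2.8 m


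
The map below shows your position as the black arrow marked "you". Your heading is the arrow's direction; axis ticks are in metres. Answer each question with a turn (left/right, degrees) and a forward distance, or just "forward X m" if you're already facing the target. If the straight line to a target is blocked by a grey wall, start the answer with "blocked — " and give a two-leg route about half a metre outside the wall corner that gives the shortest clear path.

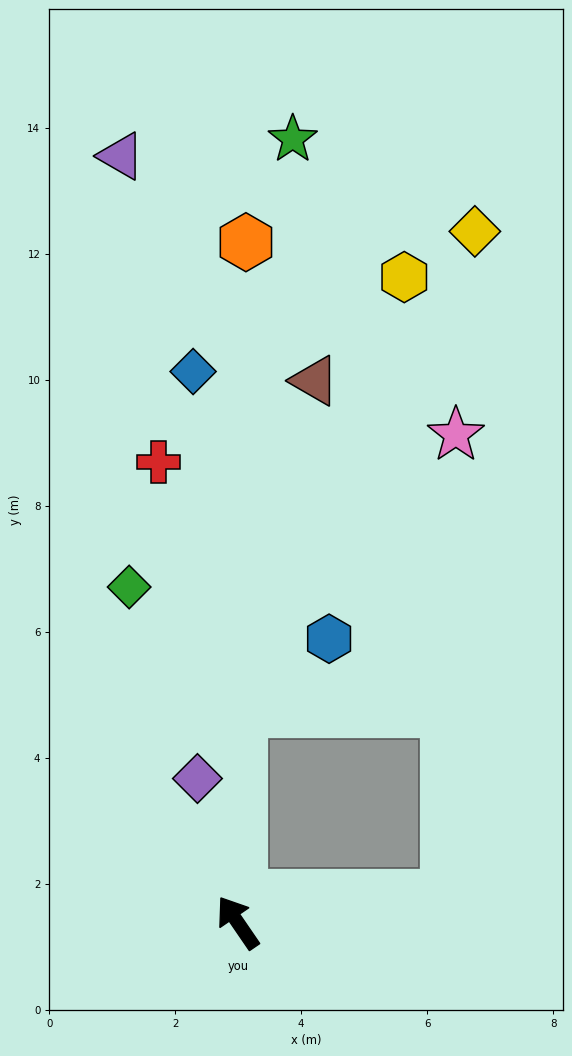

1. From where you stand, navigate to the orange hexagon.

turn right 35°, forward 10.8 m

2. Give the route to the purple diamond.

turn right 19°, forward 2.4 m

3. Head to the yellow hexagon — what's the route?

blocked — turn right 35°, forward 3.4 m, then turn right 20°, forward 7.4 m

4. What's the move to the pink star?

blocked — turn right 117°, forward 3.4 m, then turn left 82°, forward 7.3 m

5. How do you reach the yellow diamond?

blocked — turn right 35°, forward 3.4 m, then turn right 25°, forward 8.5 m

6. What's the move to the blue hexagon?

blocked — turn right 35°, forward 3.4 m, then turn right 50°, forward 1.8 m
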